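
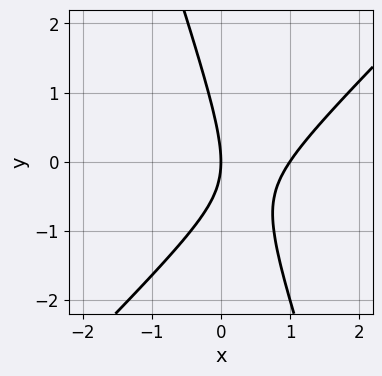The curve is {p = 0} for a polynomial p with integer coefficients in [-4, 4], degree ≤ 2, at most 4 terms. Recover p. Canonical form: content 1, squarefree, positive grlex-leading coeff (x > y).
1. The degree is 2 — the shape is more complex than any degree-1 curve.
2. From the visible intercepts: it meets the y-axis at y = 0 (among the integer gridlines); among the integer gridlines, it crosses the x-axis at x ∈ {0, 1}.
3. The integer polynomial consistent with all of this is the stated p.

3*x^2 - 2*x*y - y^2 - 3*x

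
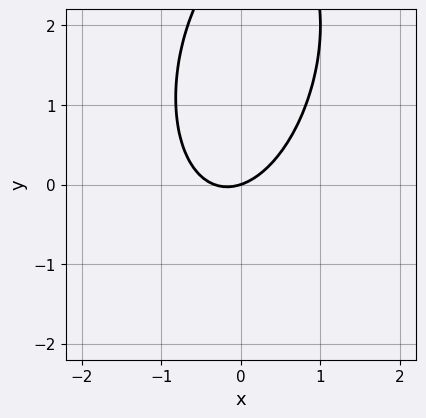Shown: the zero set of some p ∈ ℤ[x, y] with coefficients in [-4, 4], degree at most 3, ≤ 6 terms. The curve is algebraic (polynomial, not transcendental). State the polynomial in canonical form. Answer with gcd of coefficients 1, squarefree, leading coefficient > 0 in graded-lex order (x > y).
3*x^2 - x*y + y^2 + x - 3*y

(a) deg p = 2. No degree-1 curve has this shape.
(b) From the axis intercepts and sections: it meets the x-axis at x = 0 (among the integer gridlines); it meets the y-axis at y = 0 (among the integer gridlines).
(c) These observations pin down the coefficients.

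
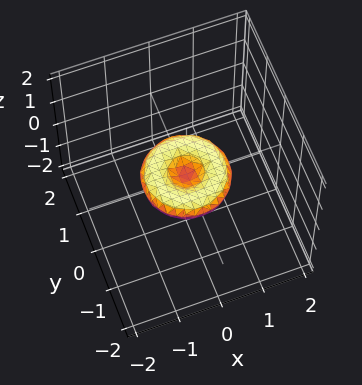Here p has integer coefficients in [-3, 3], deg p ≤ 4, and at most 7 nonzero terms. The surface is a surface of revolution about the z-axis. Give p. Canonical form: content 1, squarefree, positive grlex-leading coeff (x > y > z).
x^4 + 2*x^2*y^2 + y^4 - x^2 - y^2 + 3*z^2

1. deg p = 4. No degree-3 surface has this shape.
2. Symmetries: rotational symmetry about the z-axis ⇒ p depends on x, y only through x² + y².
3. From the visible intercepts: among the integer gridlines, it crosses the y-axis at y ∈ {-1, 0, 1}; it meets the z-axis at z = 0 (among the integer gridlines).
4. Fitting integer coefficients to these (and the overall shape) gives p. Check: (-1, 0, 0) on the x-axis lies on the surface, and p(-1, 0, 0) = 0. ✓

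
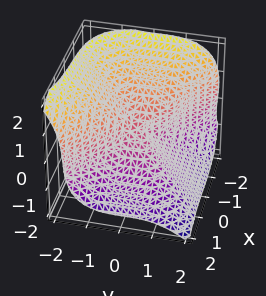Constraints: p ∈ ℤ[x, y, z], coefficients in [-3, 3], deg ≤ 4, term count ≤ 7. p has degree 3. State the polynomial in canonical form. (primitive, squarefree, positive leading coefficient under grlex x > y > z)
1. deg p = 3. A generic line meets the surface in up to 3 points.
2. Checking where it meets the axes: one x-axis crossing is at x = 0; it crosses the y-axis at the gridline y = 0; one z-axis crossing is at z = 0.
3. Together with the visible shape, these determine p as stated.

2*x^3 + 3*y^3 + 3*z^3 + x*z - y^2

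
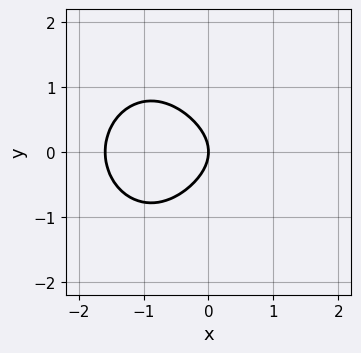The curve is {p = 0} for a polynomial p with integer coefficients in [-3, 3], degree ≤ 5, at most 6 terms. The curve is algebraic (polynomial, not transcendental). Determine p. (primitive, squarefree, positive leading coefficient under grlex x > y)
2*x^4 + 2*x^2*y^2 + 2*x^3 + 3*y^2 + 3*x

First, degree: a generic line meets the curve in up to 4 points, so deg p = 4.
Next, symmetries: the y ↦ −y reflection is a symmetry, so y appears only in even powers.
Next, observable constraints: one y-axis crossing is at y = 0; it meets the x-axis at x = 0 (among the integer gridlines).
Finally, the integer polynomial consistent with all of this is the stated p.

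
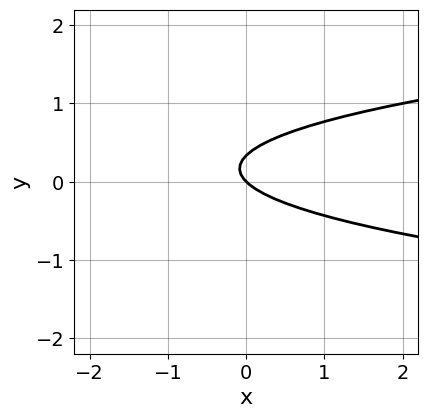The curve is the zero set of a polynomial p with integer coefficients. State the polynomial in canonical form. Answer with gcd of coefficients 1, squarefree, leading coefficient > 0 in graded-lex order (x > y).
1. Degree: a generic line meets the curve in up to 2 points, so deg p = 2.
2. Observable constraints: one y-axis crossing is at y = 0; it meets the x-axis at x = 0 (among the integer gridlines).
3. These observations pin down the coefficients.

3*y^2 - x - y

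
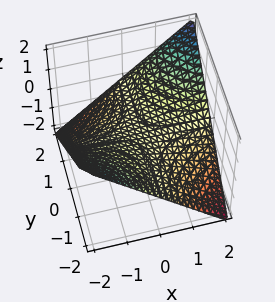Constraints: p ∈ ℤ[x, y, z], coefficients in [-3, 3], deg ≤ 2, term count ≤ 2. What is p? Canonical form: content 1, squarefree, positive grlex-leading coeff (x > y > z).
x*y - 2*z

(a) Degree: a saddle surface; a quadric, so deg p = 2.
(b) Against the integer gridlines: the visible x-axis segment lies entirely on the surface; the visible y-axis segment lies entirely on the surface.
(c) These observations pin down the coefficients.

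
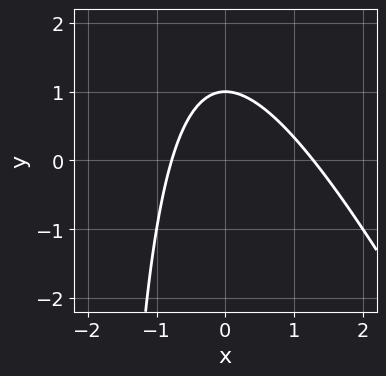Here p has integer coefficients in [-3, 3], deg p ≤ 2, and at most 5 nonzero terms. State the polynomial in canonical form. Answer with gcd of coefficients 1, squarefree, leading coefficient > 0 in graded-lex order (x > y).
(a) The degree is 2 — a generic line meets the curve in up to 2 points.
(b) Reading off the gridlines: it crosses the y-axis at the gridline y = 1.
(c) Putting this together gives p.

2*x^2 + x*y - x + 2*y - 2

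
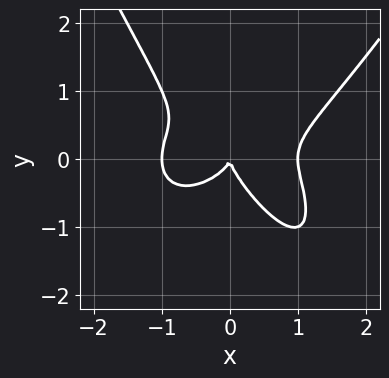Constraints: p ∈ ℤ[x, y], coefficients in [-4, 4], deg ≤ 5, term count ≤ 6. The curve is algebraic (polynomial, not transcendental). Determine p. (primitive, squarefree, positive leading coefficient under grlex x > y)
2*x^4 - 3*x*y^2 - 3*y^3 - 2*x^2

(a) Degree: no degree-3 curve has this shape, so deg p = 4.
(b) Checking where it meets the axes: the x-axis gridline crossings are at x ∈ {-1, 0, 1}; one y-axis crossing is at y = 0.
(c) The integer polynomial consistent with all of this is the stated p.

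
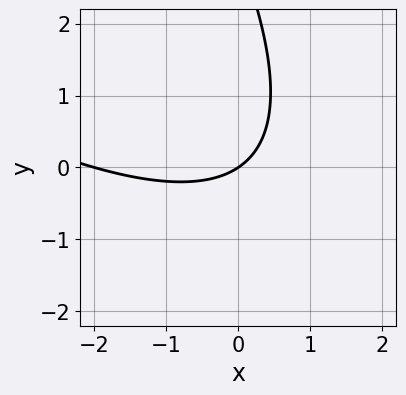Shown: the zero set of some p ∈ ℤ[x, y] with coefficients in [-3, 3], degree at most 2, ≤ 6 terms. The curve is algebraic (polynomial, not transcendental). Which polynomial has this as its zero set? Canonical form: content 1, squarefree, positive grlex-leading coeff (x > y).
(a) deg p = 2.
(b) Observable constraints: among the integer gridlines, it crosses the x-axis at x ∈ {-2, 0}; it crosses the y-axis at the gridline y = 0.
(c) Fitting integer coefficients to these (and the overall shape) gives p.

x^2 + 2*x*y + y^2 + 2*x - 3*y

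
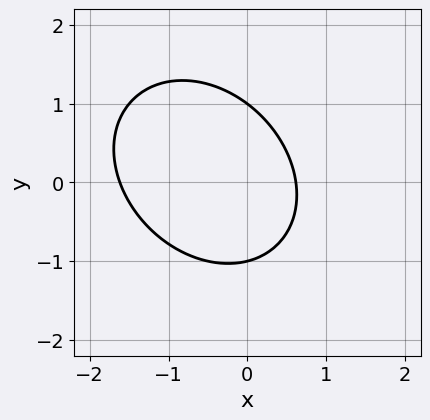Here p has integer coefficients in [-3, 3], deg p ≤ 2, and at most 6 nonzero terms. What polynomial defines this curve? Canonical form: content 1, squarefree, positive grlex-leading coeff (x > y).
(a) Degree: a generic line meets the curve in up to 2 points, so deg p = 2.
(b) Observable constraints: the y-axis gridline crossings are at y ∈ {-1, 1}.
(c) Assembling these constraints gives the stated polynomial.

2*x^2 + x*y + 2*y^2 + 2*x - 2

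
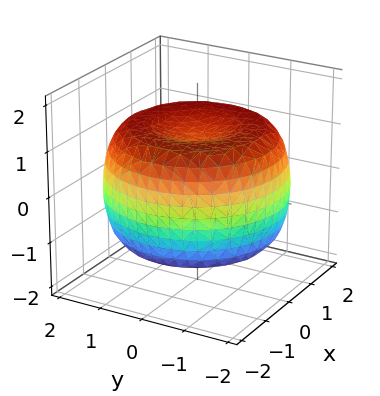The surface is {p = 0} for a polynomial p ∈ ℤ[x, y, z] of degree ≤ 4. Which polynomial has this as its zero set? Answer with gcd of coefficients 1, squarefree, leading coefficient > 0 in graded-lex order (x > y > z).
x^4 + 2*x^2*y^2 + y^4 - 3*x^2 - 3*y^2 + 3*z^2 - 3

First, the degree is 4 — a generic line meets the surface in up to 4 points.
Next, symmetry: the z-axis is an axis of rotation, so x and y enter only as x² + y².
Then, observable constraints: the z-axis gridline crossings are at z ∈ {-1, 1}; a circular section at z = -1 has radius between 1 and 2.
Finally, assembling these constraints gives the stated polynomial.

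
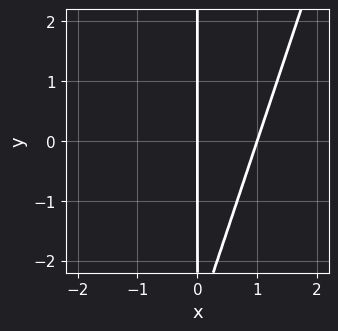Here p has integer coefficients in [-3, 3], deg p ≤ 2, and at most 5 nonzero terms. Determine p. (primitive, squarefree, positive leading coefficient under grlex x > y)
(a) Degree: a generic line meets the curve in up to 2 points, so deg p = 2.
(b) Checking where it meets the axes: among the integer gridlines, it crosses the x-axis at x ∈ {0, 1}; every point of the y-axis in the box is on the curve.
(c) Putting this together gives p.

3*x^2 - x*y - 3*x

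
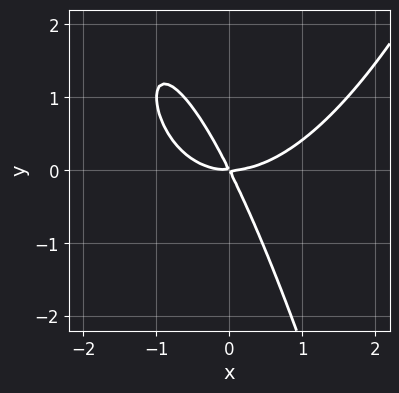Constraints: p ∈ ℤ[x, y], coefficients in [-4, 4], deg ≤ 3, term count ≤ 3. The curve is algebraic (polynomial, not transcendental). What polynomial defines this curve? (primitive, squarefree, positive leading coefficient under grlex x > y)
First, the degree is 3 — the shape is more complex than any degree-2 curve.
Then, reading off the gridlines: one y-axis crossing is at y = 0; one x-axis crossing is at x = 0.
Finally, matching integer coefficients to the picture gives p.

x^3 - 2*x*y - y^2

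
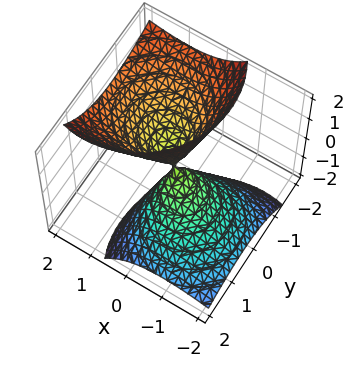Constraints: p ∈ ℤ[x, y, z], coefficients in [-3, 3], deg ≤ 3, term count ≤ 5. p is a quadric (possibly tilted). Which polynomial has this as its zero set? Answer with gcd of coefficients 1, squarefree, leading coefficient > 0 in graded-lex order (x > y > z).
First, the picture has 2 separate pieces. They look like related sheets of one shape, so recover p as a whole.
Next, the degree is 2 — a generic line meets the surface in up to 2 points.
Next, against the integer gridlines: it meets the x-axis at x = 0 (among the integer gridlines); it crosses the z-axis at the gridline z = 0; one y-axis crossing is at y = 0.
Finally, putting this together gives p.

2*x^2 - 3*x*z + 2*y^2 + 2*y*z - z^2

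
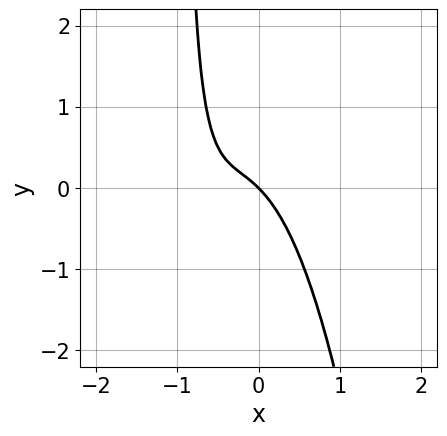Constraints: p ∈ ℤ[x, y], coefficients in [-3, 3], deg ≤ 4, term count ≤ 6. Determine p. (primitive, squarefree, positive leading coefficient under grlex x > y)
2*x^3 + 2*x^2 + x*y + x + y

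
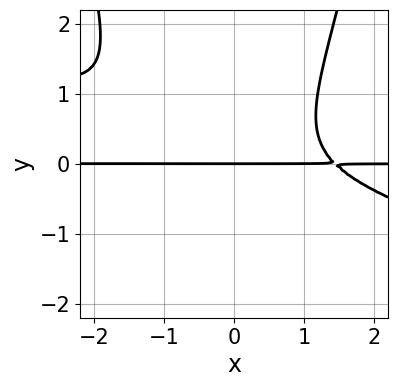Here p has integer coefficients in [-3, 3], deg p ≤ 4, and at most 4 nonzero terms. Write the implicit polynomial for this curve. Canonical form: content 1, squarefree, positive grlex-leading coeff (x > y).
(a) deg p = 4. No degree-3 curve has this shape.
(b) From the axis intercepts and sections: every point of the x-axis in the box is on the curve; it meets the y-axis at y = 0 (among the integer gridlines).
(c) Fitting integer coefficients to these (and the overall shape) gives p.

x^3*y + 3*x^2*y^2 - 3*y^3 - 3*y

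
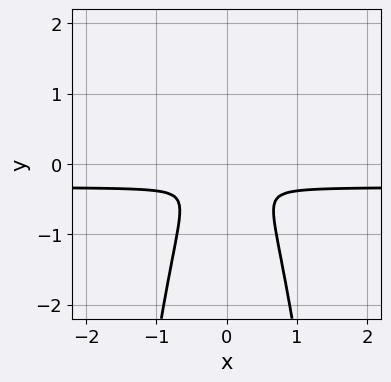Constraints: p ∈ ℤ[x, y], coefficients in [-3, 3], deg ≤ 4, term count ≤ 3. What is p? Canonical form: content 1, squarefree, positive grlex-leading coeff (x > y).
3*x^2*y + x^2 + y^2

(a) deg p = 3. The shape is more complex than any degree-2 curve.
(b) Symmetries: the x ↦ −x reflection is a symmetry, so x appears only in even powers.
(c) Putting this together gives p.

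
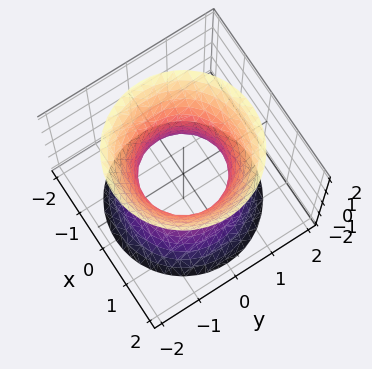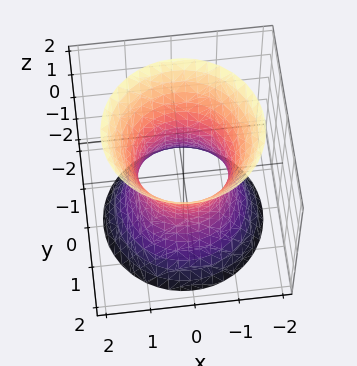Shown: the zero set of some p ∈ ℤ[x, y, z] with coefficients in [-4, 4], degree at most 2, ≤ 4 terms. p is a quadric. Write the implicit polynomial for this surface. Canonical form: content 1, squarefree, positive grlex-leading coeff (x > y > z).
2*x^2 + 2*y^2 - z^2 - 2

deg p = 2.
Symmetries: mirror symmetry z ↦ −z ⇒ only even powers of z; every cross-section ⟂ z is a circle, so x, y appear only via x² + y².
From the axis intercepts and sections: a circular section at z = 1 has radius between 1 and 2; the x-axis gridline crossings are at x ∈ {-1, 1}; the surface avoids every integer z-axis point in the box.
Together with the visible shape, these determine p as stated.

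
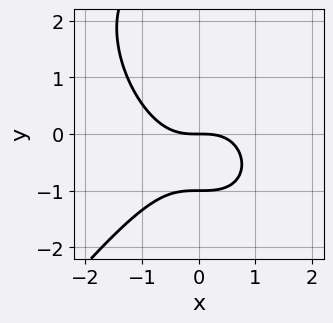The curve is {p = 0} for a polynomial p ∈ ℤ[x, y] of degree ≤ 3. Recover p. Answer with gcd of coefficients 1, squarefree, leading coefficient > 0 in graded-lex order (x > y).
2*x^3 - y^3 + 2*y^2 + 3*y

Degree: no degree-2 curve has this shape, so deg p = 3.
From the axis intercepts and sections: among the integer gridlines, it crosses the y-axis at y ∈ {-1, 0}; one x-axis crossing is at x = 0.
Putting this together gives p.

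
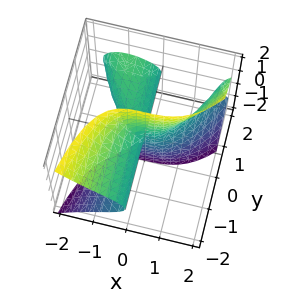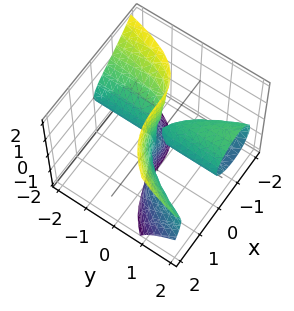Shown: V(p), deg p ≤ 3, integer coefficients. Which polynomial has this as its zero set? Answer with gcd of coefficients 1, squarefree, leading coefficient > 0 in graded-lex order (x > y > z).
2*x^3 - 3*y*z^2 - 3*x*y

I count 2 distinct pieces. They look like related sheets of one shape, so recover p as a whole.
The degree is 3 — the shape is more complex than any degree-2 surface.
Observable constraints: it crosses the x-axis at the gridline x = 0; every point of the z-axis in the box is on the surface.
Fitting integer coefficients to these (and the overall shape) gives p. Check: (0, 2, 0) on the y-axis lies on the surface, and p(0, 2, 0) = 0. ✓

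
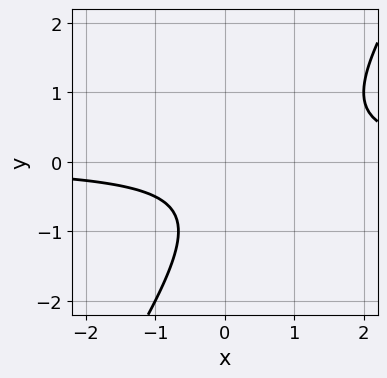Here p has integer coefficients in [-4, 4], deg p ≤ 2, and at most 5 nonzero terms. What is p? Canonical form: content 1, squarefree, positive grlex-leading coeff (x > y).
3*x*y - 2*y^2 - 2*y - 2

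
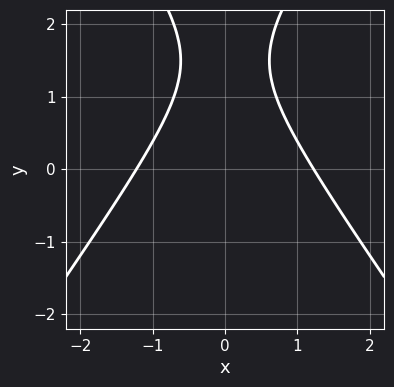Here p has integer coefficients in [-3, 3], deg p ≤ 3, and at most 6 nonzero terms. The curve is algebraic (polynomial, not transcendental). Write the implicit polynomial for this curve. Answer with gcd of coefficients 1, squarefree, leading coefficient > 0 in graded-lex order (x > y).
Degree: a generic line meets the curve in up to 2 points, so deg p = 2.
Symmetries: it's symmetric under x → −x, forcing even powers of x.
From the axis intercepts and sections: no y-intercept at any integer in the box.
Assembling these constraints gives the stated polynomial.

2*x^2 - y^2 + 3*y - 3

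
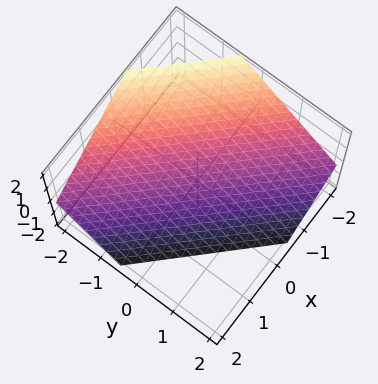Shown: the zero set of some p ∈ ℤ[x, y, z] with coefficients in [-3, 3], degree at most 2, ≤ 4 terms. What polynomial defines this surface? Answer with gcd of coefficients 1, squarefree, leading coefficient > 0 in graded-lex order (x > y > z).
3*x + 3*y + 3*z + 2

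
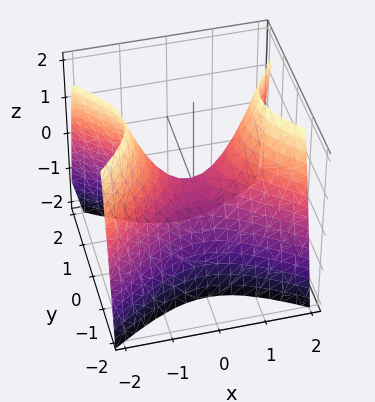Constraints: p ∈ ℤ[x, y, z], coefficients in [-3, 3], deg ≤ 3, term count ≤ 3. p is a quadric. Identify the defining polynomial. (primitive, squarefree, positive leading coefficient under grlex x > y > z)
2*x^2 - 3*y^2 - 2*z

(a) The degree is 2 — a saddle surface; a quadric.
(b) Symmetries: it's symmetric under y → −y, forcing even powers of y; the x ↦ −x reflection is a symmetry, so x appears only in even powers.
(c) From the axis intercepts and sections: one y-axis crossing is at y = 0; it crosses the z-axis at the gridline z = 0; it meets the x-axis at x = 0 (among the integer gridlines).
(d) Solving for integer coefficients yields p as stated.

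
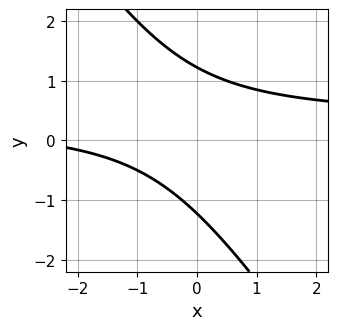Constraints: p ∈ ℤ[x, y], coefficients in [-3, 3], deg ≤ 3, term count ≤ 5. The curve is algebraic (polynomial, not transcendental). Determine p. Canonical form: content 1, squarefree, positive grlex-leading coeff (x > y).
3*x*y + 2*y^2 - x - 3

(a) Degree: a generic line meets the curve in up to 2 points, so deg p = 2.
(b) Observable constraints: it misses every integer gridline on the x-axis.
(c) Matching integer coefficients to the picture gives p.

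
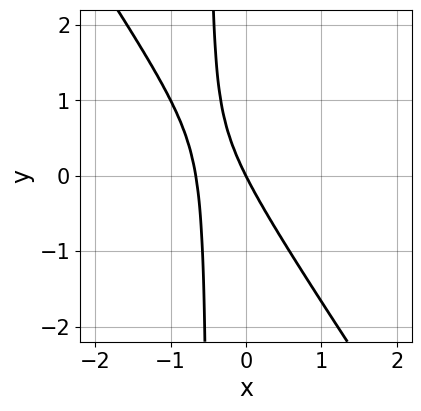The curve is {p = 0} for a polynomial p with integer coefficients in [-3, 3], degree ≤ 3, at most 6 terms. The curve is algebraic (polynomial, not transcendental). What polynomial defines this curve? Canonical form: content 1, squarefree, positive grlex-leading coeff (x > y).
(a) Degree: the shape is more complex than any degree-1 curve, so deg p = 2.
(b) Against the integer gridlines: it crosses the y-axis at the gridline y = 0; it meets the x-axis at x = 0 (among the integer gridlines).
(c) Putting this together gives p.

3*x^2 + 2*x*y + 2*x + y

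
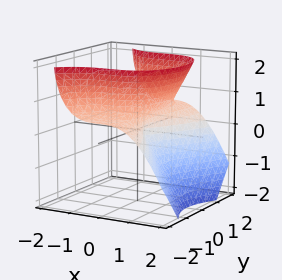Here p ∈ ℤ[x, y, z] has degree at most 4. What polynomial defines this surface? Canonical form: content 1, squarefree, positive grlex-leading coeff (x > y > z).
2*x^3 + 2*y^2*z - y^2 - 2*z^2

First, the degree is 3 — no degree-2 surface has this shape.
Then, reading off the gridlines: one z-axis crossing is at z = 0; it crosses the x-axis at the gridline x = 0.
Finally, these observations pin down the coefficients.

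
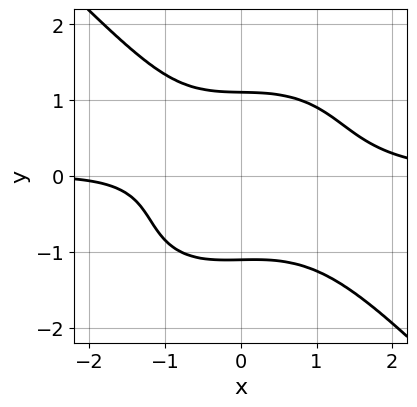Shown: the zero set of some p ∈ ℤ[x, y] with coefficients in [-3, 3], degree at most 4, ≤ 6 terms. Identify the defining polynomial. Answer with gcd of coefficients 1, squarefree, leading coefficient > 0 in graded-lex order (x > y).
1. deg p = 4. The shape is more complex than any degree-3 curve.
2. Reading off the gridlines: the curve avoids every integer x-axis point in the box.
3. Together with the visible shape, these determine p as stated.

2*x^3*y + 2*y^4 + x*y^2 - x - 3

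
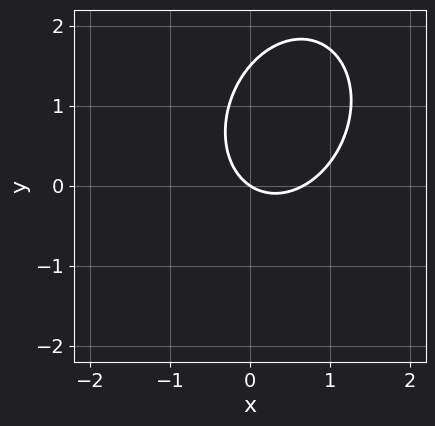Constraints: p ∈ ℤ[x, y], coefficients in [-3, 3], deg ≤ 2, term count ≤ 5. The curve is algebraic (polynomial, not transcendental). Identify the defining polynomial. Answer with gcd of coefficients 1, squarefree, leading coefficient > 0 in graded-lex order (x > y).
3*x^2 - x*y + 2*y^2 - 2*x - 3*y

The degree is 2 — the shape is more complex than any degree-1 curve.
From the axis intercepts and sections: it crosses the y-axis at the gridline y = 0; it meets the x-axis at x = 0 (among the integer gridlines).
These observations pin down the coefficients.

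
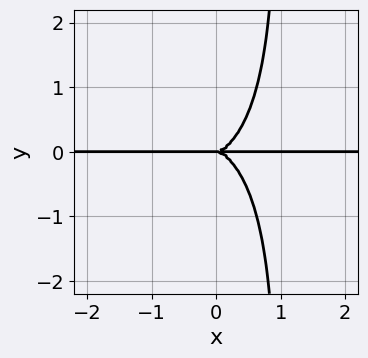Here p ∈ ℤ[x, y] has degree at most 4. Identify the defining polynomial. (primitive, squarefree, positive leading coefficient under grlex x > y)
3*x^3*y + 2*x*y^3 - 2*y^3

The degree is 4 — the shape is more complex than any degree-3 curve.
Observable constraints: the visible x-axis segment lies entirely on the curve; it crosses the y-axis at the gridline y = 0.
Putting this together gives p.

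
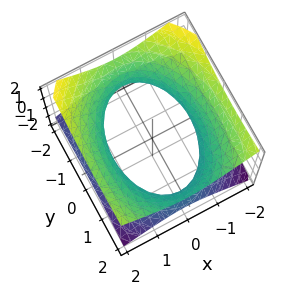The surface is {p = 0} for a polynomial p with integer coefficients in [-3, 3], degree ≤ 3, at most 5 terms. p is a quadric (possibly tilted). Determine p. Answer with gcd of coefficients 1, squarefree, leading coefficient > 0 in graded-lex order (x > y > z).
(a) deg p = 2. No degree-1 surface has this shape.
(b) Against the integer gridlines: no z-intercept at any integer in the box.
(c) The integer polynomial consistent with all of this is the stated p.

2*x^2 + y^2 - y*z - 3*z^2 - 3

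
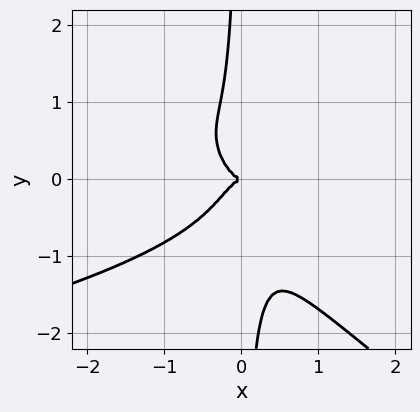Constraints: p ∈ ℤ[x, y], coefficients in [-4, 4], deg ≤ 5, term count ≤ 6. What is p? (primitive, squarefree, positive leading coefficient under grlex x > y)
2*x^2*y^2 + 3*x*y^3 + 3*x^3 + x*y^2 + y^2

(a) Degree: the shape is more complex than any degree-3 curve, so deg p = 4.
(b) From the axis intercepts and sections: it crosses the x-axis at the gridline x = 0; it crosses the y-axis at the gridline y = 0.
(c) Together with the visible shape, these determine p as stated.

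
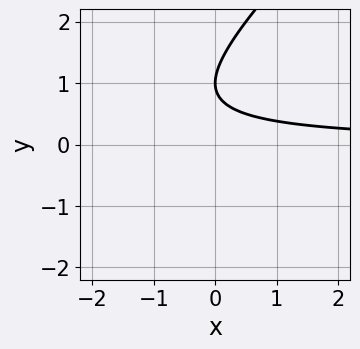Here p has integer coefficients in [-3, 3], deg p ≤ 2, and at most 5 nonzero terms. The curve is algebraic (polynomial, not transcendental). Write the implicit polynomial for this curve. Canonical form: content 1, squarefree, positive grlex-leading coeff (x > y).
x*y - y^2 + 2*y - 1

deg p = 2. The shape is more complex than any degree-1 curve.
Observable constraints: one y-axis crossing is at y = 1; the curve avoids every integer x-axis point in the box.
Fitting integer coefficients to these (and the overall shape) gives p.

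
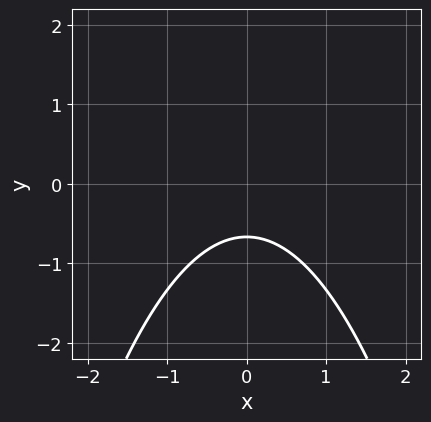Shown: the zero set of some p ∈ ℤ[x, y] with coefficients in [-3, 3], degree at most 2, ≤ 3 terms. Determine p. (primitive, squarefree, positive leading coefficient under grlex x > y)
2*x^2 + 3*y + 2

1. deg p = 2. The shape is more complex than any degree-1 curve.
2. Symmetries: mirror symmetry x ↦ −x ⇒ only even powers of x.
3. From the visible intercepts: it misses every integer gridline on the x-axis.
4. Together with the visible shape, these determine p as stated.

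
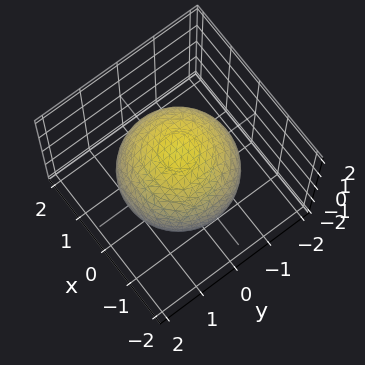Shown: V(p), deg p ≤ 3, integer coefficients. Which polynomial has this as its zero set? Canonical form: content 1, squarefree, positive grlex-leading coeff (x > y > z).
x^2 + y^2 + z^2 - 2

(a) Degree: a closed, bounded, convex surface; a quadric, so deg p = 2.
(b) Symmetries: the z ↦ −z reflection is a symmetry, so z appears only in even powers; the z-axis is an axis of rotation, so x and y enter only as x² + y².
(c) Observable constraints: a circular section at z = 0 has radius between 1 and 2.
(d) Together with the visible shape, these determine p as stated.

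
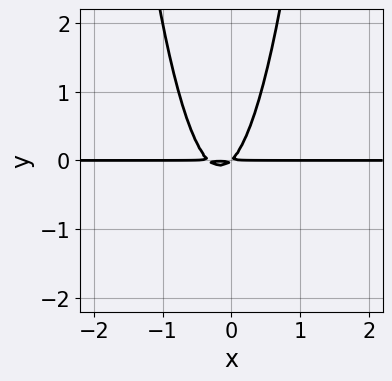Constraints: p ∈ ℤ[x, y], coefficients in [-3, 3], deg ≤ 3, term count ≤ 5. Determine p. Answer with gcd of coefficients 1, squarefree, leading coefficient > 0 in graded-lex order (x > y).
deg p = 3.
Reading off the gridlines: every point of the x-axis in the box is on the curve.
Together with the visible shape, these determine p as stated.

3*x^2*y + x*y - y^2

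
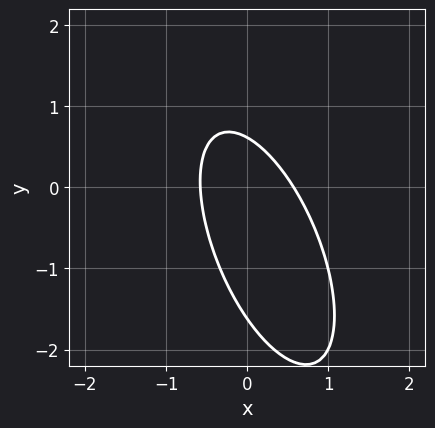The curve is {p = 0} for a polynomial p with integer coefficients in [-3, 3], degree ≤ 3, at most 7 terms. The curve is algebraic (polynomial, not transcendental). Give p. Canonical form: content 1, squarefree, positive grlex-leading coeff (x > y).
(a) deg p = 2. A generic line meets the curve in up to 2 points.
(b) Putting this together gives p.

3*x^2 + 2*x*y + y^2 + y - 1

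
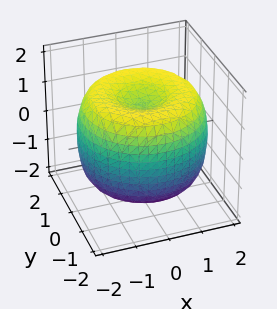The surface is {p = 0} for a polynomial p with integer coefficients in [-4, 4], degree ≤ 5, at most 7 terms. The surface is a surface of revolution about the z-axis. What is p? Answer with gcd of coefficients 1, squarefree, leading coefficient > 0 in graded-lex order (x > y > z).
x^4 + 2*x^2*y^2 + y^4 - 3*x^2 - 3*y^2 + 2*z^2 - 2

Degree: the shape is more complex than any degree-3 surface, so deg p = 4.
Symmetries: rotational symmetry about the z-axis ⇒ p depends on x, y only through x² + y².
Checking where it meets the axes: among the integer gridlines, it crosses the z-axis at z ∈ {-1, 1}; a circular section at z = -1 has radius between 1 and 2.
These observations pin down the coefficients.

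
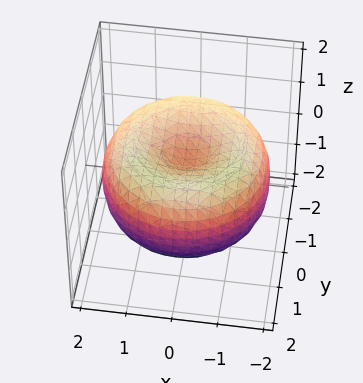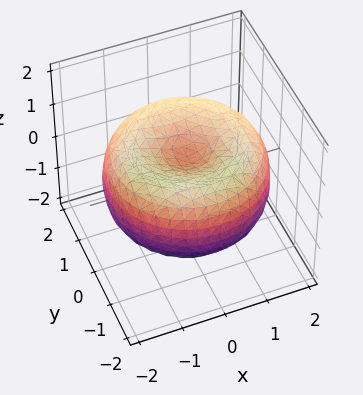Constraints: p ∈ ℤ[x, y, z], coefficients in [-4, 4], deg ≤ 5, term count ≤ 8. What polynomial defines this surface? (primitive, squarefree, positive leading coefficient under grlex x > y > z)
(a) Degree: the shape is more complex than any degree-3 surface, so deg p = 4.
(b) Symmetry: every cross-section ⟂ z is a circle, so x, y appear only via x² + y².
(c) Observable constraints: a circular section at z = 1 has radius exactly 1.
(d) Putting this together gives p.

x^4 + 2*x^2*y^2 + y^4 - 3*x^2 - 3*y^2 + 3*z^2 - 1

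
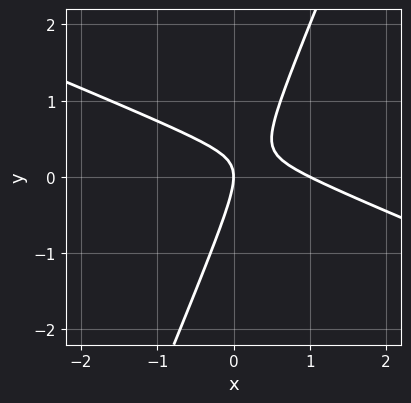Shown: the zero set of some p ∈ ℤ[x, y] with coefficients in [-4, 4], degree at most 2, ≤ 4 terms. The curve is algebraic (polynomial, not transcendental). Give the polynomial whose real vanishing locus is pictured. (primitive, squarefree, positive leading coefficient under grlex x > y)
x^2 + 2*x*y - y^2 - x

1. Degree: no degree-1 curve has this shape, so deg p = 2.
2. Reading off the gridlines: among the integer gridlines, it crosses the x-axis at x ∈ {0, 1}; it meets the y-axis at y = 0 (among the integer gridlines).
3. Fitting integer coefficients to these (and the overall shape) gives p.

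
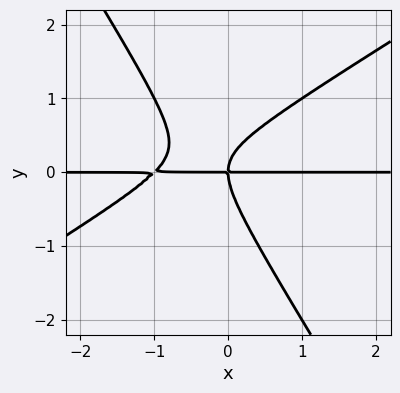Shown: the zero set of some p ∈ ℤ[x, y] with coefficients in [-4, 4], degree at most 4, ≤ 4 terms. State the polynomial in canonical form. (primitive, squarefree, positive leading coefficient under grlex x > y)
x^2*y - x*y^2 - y^3 + x*y

deg p = 3. A generic line meets the curve in up to 3 points.
From the visible intercepts: it crosses the y-axis at the gridline y = 0; every point of the x-axis in the box is on the curve.
Fitting integer coefficients to these (and the overall shape) gives p.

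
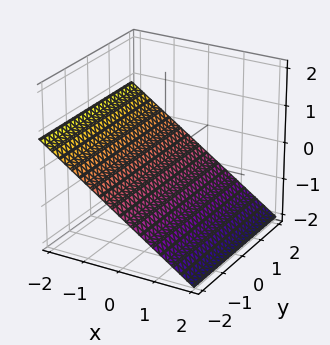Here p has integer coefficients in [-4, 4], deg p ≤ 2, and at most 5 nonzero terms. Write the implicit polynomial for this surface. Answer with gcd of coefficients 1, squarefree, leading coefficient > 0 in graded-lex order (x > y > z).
The degree is 1 — the surface is flat (a plane).
Reading off the gridlines: it crosses the x-axis at the gridline x = -1; no y-intercept at any integer in the box.
Assembling these constraints gives the stated polynomial.

2*x + 3*z + 2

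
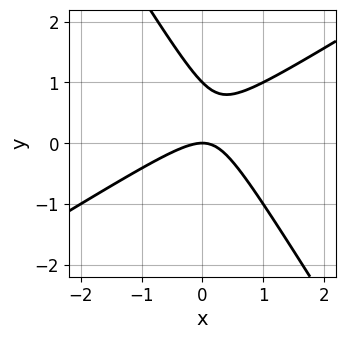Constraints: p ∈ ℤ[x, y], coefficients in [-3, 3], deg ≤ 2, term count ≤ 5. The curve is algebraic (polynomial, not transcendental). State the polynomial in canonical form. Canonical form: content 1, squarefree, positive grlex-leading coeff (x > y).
x^2 - x*y - y^2 + y

(a) The degree is 2 — a generic line meets the curve in up to 2 points.
(b) Against the integer gridlines: it crosses the x-axis at the gridline x = 0; among the integer gridlines, it crosses the y-axis at y ∈ {0, 1}.
(c) Together with the visible shape, these determine p as stated.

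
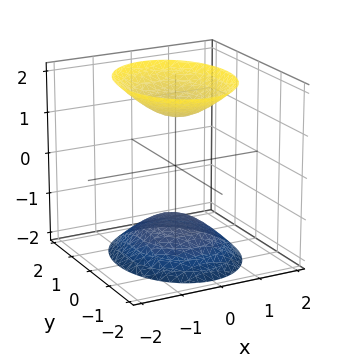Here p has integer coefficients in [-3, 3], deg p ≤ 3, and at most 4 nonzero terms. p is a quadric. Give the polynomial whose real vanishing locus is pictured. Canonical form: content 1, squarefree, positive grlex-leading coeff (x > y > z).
3*x^2 + 2*y^2 - 2*z^2 + 3

1. The picture has 2 separate pieces. They look like related sheets of one shape, so recover p as a whole.
2. Degree: two separate bowl-shaped sheets opening away from each other; a quadric, so deg p = 2.
3. Symmetries: the y ↦ −y reflection is a symmetry, so y appears only in even powers; it's symmetric under z → −z, forcing even powers of z; the x ↦ −x reflection is a symmetry, so x appears only in even powers.
4. Observable constraints: it misses every integer gridline on the y-axis; it misses every integer gridline on the x-axis.
5. Putting this together gives p.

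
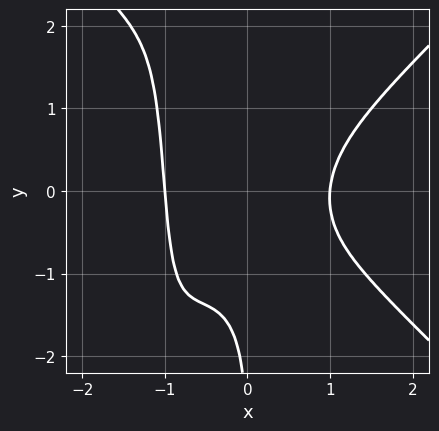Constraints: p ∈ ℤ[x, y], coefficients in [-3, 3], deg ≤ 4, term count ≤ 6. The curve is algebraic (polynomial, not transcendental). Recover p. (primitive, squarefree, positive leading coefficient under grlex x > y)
3*x^4 - 3*x^2*y^2 - 3*x*y^2 - y - 3

(a) Degree: no degree-3 curve has this shape, so deg p = 4.
(b) Observable constraints: the curve avoids every integer y-axis point in the box; among the integer gridlines, it crosses the x-axis at x ∈ {-1, 1}.
(c) The integer polynomial consistent with all of this is the stated p.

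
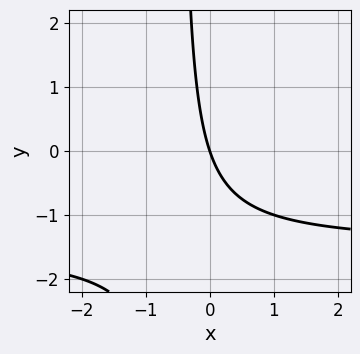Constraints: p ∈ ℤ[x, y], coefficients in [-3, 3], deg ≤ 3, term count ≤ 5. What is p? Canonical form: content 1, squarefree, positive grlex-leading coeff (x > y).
(a) deg p = 2.
(b) From the visible intercepts: it meets the y-axis at y = 0 (among the integer gridlines); one x-axis crossing is at x = 0.
(c) These observations pin down the coefficients.

2*x*y + 3*x + y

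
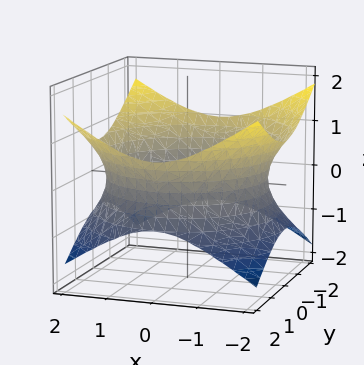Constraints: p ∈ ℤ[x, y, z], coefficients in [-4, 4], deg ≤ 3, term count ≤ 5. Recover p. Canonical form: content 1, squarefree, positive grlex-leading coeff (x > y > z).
1. Degree: one connected sheet with a waist; a quadric, so deg p = 2.
2. By symmetry, every cross-section ⟂ z is a circle, so x, y appear only via x² + y²; mirror symmetry z ↦ −z ⇒ only even powers of z.
3. From the axis intercepts and sections: it misses every integer gridline on the z-axis; a circular section at z = 0 has radius between 1 and 2.
4. Solving for integer coefficients yields p as stated.

x^2 + y^2 - 2*z^2 - 3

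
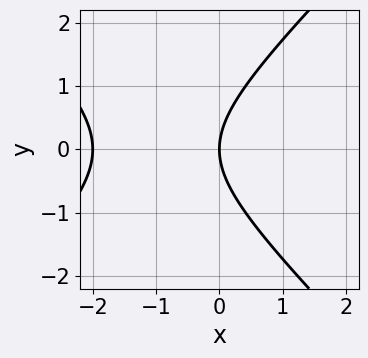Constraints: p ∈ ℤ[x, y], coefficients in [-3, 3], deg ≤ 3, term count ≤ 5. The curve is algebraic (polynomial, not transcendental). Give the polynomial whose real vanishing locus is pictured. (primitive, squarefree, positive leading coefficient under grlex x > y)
x^2 - y^2 + 2*x

deg p = 2.
Symmetries: the y ↦ −y reflection is a symmetry, so y appears only in even powers.
From the visible intercepts: it meets the y-axis at y = 0 (among the integer gridlines); the x-axis gridline crossings are at x ∈ {-2, 0}.
Solving for integer coefficients yields p as stated.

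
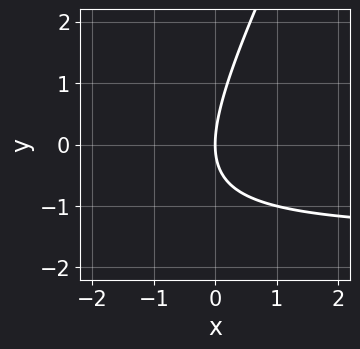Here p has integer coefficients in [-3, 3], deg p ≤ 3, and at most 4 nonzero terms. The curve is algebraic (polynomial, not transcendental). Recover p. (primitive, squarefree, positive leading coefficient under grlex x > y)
2*x*y - y^2 + 3*x

(a) deg p = 2.
(b) From the visible intercepts: it meets the x-axis at x = 0 (among the integer gridlines); it meets the y-axis at y = 0 (among the integer gridlines).
(c) The integer polynomial consistent with all of this is the stated p.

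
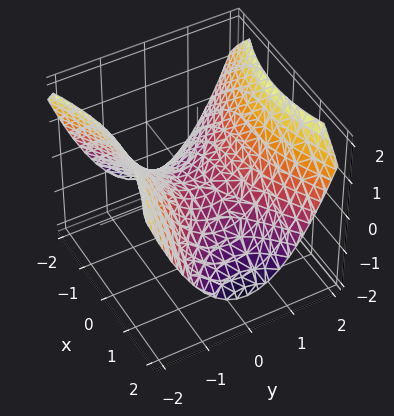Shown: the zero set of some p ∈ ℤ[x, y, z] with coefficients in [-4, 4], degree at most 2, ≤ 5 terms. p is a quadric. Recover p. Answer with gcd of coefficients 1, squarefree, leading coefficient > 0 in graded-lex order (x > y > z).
The degree is 2 — a hyperbolic paraboloid; a quadric.
Symmetries: the x ↦ −x reflection is a symmetry, so x appears only in even powers; mirror symmetry y ↦ −y ⇒ only even powers of y.
Checking where it meets the axes: one x-axis crossing is at x = 0; it crosses the y-axis at the gridline y = 0; it meets the z-axis at z = 0 (among the integer gridlines).
Solving for integer coefficients yields p as stated.

x^2 - 2*y^2 + 3*z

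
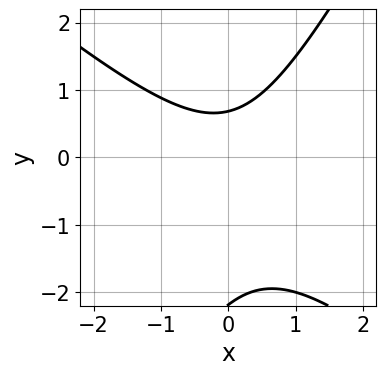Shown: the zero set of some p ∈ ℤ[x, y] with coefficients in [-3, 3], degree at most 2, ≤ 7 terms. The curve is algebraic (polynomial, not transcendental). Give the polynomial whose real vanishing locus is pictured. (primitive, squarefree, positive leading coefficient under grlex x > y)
First, deg p = 2. The shape is more complex than any degree-1 curve.
Then, against the integer gridlines: it misses every integer gridline on the x-axis.
Finally, the integer polynomial consistent with all of this is the stated p.

3*x^2 + 2*x*y - 2*y^2 - 3*y + 3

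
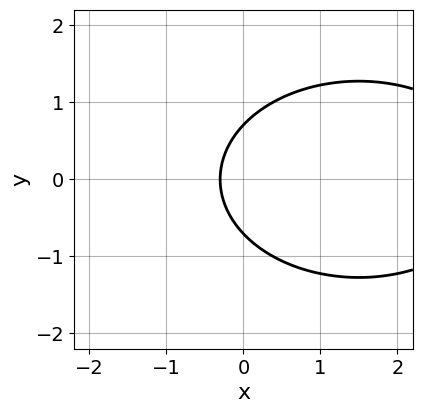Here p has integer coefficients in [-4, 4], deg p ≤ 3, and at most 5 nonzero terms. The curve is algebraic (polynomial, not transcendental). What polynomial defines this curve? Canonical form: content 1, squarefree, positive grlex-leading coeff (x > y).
x^2 + 2*y^2 - 3*x - 1

1. The degree is 2 — no degree-1 curve has this shape.
2. Symmetries: the y ↦ −y reflection is a symmetry, so y appears only in even powers.
3. Together with the visible shape, these determine p as stated.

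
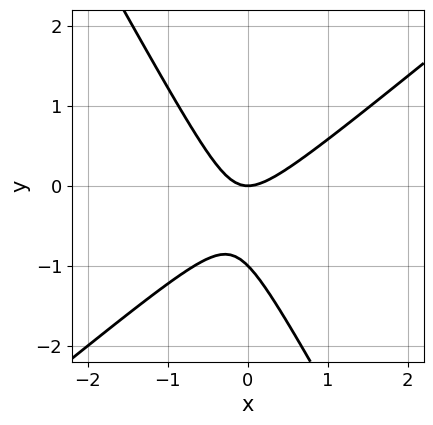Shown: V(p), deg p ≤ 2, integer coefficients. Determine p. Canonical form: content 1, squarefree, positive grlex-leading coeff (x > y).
(a) The degree is 2 — no degree-1 curve has this shape.
(b) From the axis intercepts and sections: it meets the x-axis at x = 0 (among the integer gridlines); the y-axis gridline crossings are at y ∈ {-1, 0}.
(c) Solving for integer coefficients yields p as stated.

3*x^2 - 2*x*y - 2*y^2 - 2*y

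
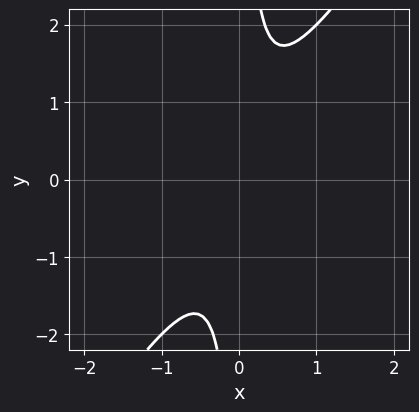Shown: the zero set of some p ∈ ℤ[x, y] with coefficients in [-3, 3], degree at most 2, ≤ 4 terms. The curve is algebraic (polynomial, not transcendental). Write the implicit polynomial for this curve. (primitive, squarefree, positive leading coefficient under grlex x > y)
3*x^2 - 2*x*y + 1

deg p = 2.
Against the integer gridlines: the curve avoids every integer x-axis point in the box; the curve avoids every integer y-axis point in the box.
Assembling these constraints gives the stated polynomial.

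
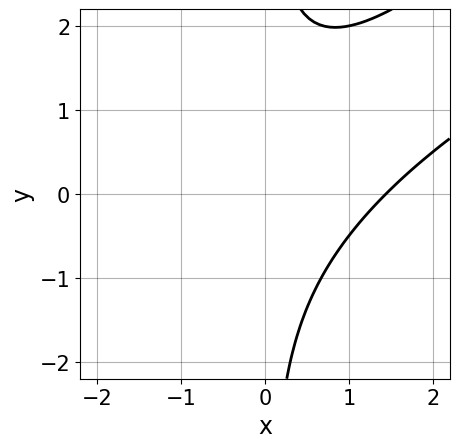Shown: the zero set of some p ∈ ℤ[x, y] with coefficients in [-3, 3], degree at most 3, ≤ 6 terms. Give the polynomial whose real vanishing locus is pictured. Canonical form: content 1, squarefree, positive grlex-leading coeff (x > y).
x^3 - 3*x^2*y + 2*x*y^2 - 3

First, deg p = 3. The shape is more complex than any degree-2 curve.
Then, from the visible intercepts: the curve avoids every integer y-axis point in the box.
Finally, together with the visible shape, these determine p as stated.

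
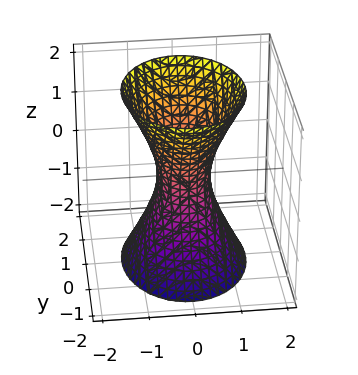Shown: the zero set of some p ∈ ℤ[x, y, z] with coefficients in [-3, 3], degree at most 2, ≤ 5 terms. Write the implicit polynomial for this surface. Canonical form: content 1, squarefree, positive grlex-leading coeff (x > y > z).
1. The degree is 2 — an hourglass — one-sheet hyperboloid; a quadric.
2. Symmetries: it's symmetric under y → −y, forcing even powers of y; the x ↦ −x reflection is a symmetry, so x appears only in even powers; the z ↦ −z reflection is a symmetry, so z appears only in even powers.
3. Reading off the gridlines: it misses every integer gridline on the z-axis.
4. Together with the visible shape, these determine p as stated.

3*x^2 + 2*y^2 - z^2 - 1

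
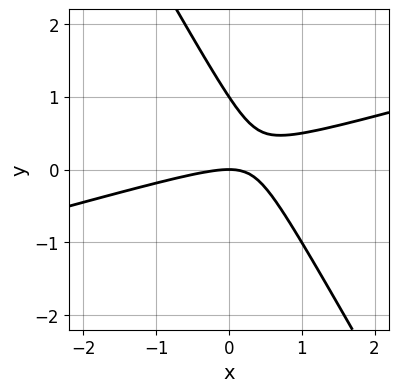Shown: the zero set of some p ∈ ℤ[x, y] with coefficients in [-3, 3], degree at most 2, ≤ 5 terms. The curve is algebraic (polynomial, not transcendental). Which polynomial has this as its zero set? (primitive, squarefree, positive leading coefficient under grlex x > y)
x^2 - 3*x*y - 2*y^2 + 2*y

1. The degree is 2 — a generic line meets the curve in up to 2 points.
2. Observable constraints: it crosses the x-axis at the gridline x = 0; the y-axis gridline crossings are at y ∈ {0, 1}.
3. Putting this together gives p.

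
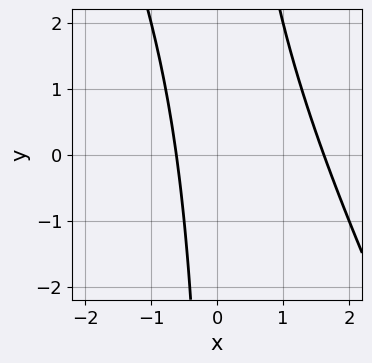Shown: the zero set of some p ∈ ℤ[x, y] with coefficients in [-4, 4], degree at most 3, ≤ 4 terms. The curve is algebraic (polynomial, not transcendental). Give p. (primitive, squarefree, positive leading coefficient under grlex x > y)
2*x^2 + x*y - 2*x - 2

(a) deg p = 2.
(b) From the axis intercepts and sections: no y-intercept at any integer in the box.
(c) Together with the visible shape, these determine p as stated.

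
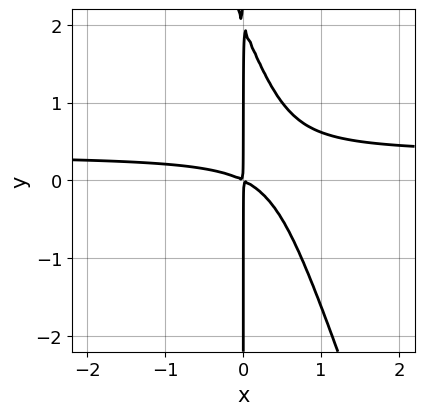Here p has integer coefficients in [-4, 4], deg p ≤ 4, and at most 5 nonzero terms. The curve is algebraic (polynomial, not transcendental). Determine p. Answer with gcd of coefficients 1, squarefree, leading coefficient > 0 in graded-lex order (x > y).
3*x^2*y + x*y^2 - x^2 - 2*x*y

First, the degree is 3 — a generic line meets the curve in up to 3 points.
Next, observable constraints: every point of the y-axis in the box is on the curve.
Finally, matching integer coefficients to the picture gives p.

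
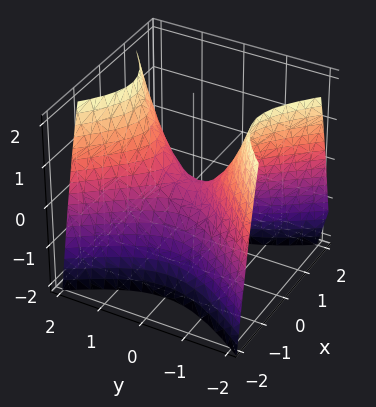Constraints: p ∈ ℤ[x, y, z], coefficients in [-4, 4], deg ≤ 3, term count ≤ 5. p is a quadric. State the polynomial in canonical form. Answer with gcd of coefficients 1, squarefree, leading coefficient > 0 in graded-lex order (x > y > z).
3*x^2 - 2*y^2 + 2*z

deg p = 2. A hyperbolic paraboloid; a quadric.
Symmetries: it's symmetric under x → −x, forcing even powers of x; the y ↦ −y reflection is a symmetry, so y appears only in even powers.
Reading off the gridlines: it crosses the x-axis at the gridline x = 0; one y-axis crossing is at y = 0.
Together with the visible shape, these determine p as stated.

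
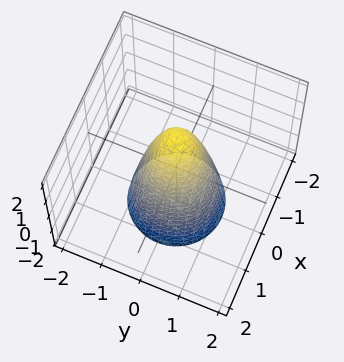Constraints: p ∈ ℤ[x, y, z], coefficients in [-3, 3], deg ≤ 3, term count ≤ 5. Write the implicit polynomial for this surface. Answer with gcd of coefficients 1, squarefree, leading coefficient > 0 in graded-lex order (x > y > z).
3*x^2 + 3*y^2 + z - 2

(a) The degree is 2 — a generic line meets the surface in up to 2 points.
(b) By symmetry, the surface is invariant under rotation about z: p = q(x² + y², z).
(c) From the visible intercepts: a circular section at z = -2 has radius between 1 and 2; one z-axis crossing is at z = 2.
(d) These observations pin down the coefficients.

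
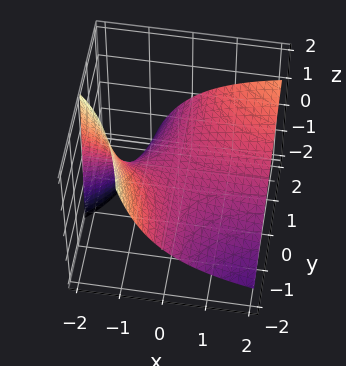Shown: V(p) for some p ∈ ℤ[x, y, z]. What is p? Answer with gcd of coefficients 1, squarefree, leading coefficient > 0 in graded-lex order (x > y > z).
(a) The degree is 2 — no degree-1 surface has this shape.
(b) From the visible intercepts: the visible y-axis segment lies entirely on the surface; one z-axis crossing is at z = 0; every point of the x-axis in the box is on the surface.
(c) These observations pin down the coefficients.

x*y - x*z - 2*z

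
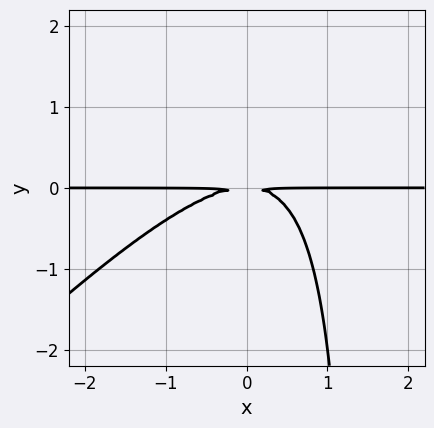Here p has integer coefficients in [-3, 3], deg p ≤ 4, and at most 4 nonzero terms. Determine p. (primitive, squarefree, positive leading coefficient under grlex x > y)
First, degree: no degree-2 curve has this shape, so deg p = 3.
Next, observable constraints: the visible x-axis segment lies entirely on the curve.
Finally, these observations pin down the coefficients.

2*x^2*y - 2*x*y^2 + 3*y^2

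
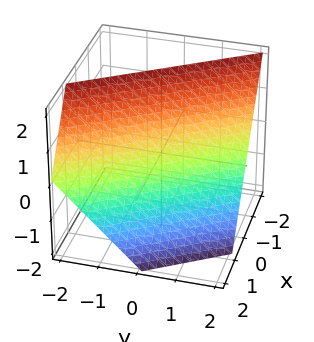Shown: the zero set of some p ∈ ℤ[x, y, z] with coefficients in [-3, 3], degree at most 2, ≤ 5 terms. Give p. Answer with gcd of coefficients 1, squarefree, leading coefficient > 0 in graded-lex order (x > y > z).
3*x + 2*y + 2*z - 2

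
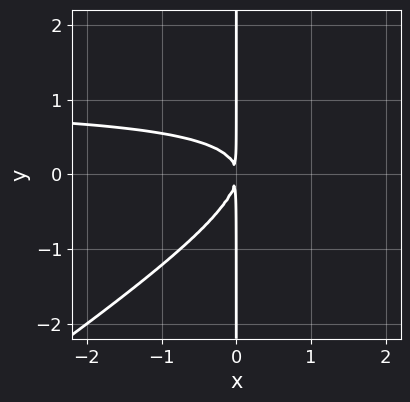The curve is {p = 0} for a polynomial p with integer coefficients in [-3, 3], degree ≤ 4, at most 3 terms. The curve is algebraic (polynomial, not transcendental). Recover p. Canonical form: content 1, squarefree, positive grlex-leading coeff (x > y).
2*x^2*y - 3*x*y^2 - 2*x^2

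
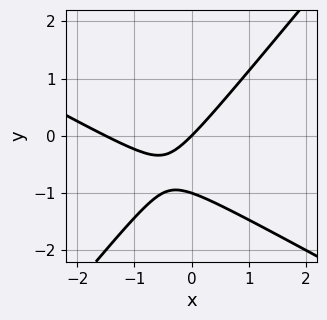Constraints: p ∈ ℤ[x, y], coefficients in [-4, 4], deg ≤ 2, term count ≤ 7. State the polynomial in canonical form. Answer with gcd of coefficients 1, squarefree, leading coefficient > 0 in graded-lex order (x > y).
2*x^2 + 2*x*y - 3*y^2 + 3*x - 3*y

(a) The degree is 2 — no degree-1 curve has this shape.
(b) From the axis intercepts and sections: among the integer gridlines, it crosses the y-axis at y ∈ {-1, 0}; it meets the x-axis at x = 0 (among the integer gridlines).
(c) Putting this together gives p.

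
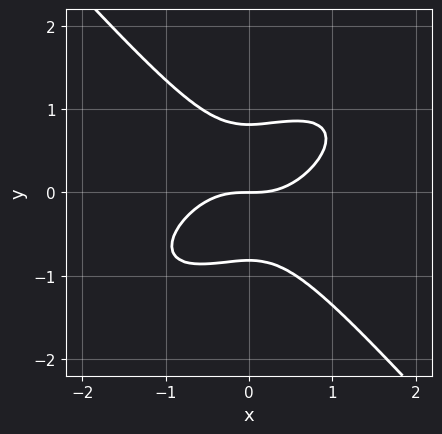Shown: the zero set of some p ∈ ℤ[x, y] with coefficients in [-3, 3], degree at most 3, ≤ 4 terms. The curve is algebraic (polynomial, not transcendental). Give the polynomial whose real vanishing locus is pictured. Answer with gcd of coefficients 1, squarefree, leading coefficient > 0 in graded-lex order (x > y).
2*x^3 - 2*x^2*y + 3*y^3 - 2*y

1. The degree is 3 — no degree-2 curve has this shape.
2. Reading off the gridlines: it crosses the y-axis at the gridline y = 0; one x-axis crossing is at x = 0.
3. Solving for integer coefficients yields p as stated.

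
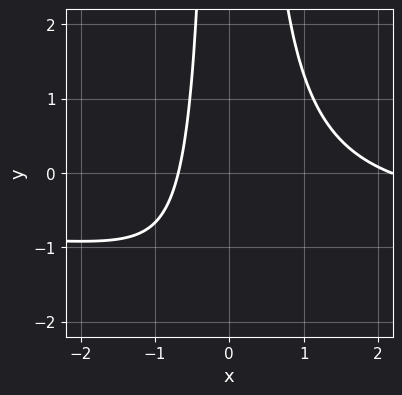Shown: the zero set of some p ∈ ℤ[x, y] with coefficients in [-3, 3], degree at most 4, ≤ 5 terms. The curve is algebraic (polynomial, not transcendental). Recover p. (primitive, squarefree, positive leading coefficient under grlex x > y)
(a) Degree: no degree-2 curve has this shape, so deg p = 3.
(b) Reading off the gridlines: it misses every integer gridline on the y-axis.
(c) Putting this together gives p.

3*x^2*y + 2*x^2 - 3*x - 3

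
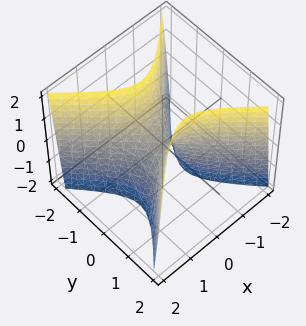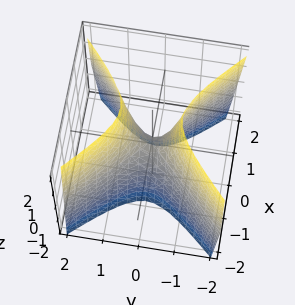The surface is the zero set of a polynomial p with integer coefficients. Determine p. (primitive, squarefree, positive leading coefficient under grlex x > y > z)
3*x^2 - 3*y^2 + z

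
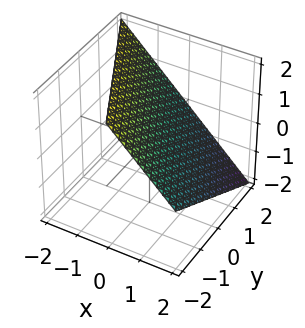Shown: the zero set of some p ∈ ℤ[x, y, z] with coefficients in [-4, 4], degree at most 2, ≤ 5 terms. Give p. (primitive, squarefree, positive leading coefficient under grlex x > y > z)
2*x + y + 2*z - 2

(a) Degree: the surface is flat (a plane), so deg p = 1.
(b) Reading off the gridlines: it meets the x-axis at x = 1 (among the integer gridlines); one y-axis crossing is at y = 2.
(c) Solving for integer coefficients yields p as stated. Check: (0, 0, 1) on the z-axis lies on the surface, and p(0, 0, 1) = 0. ✓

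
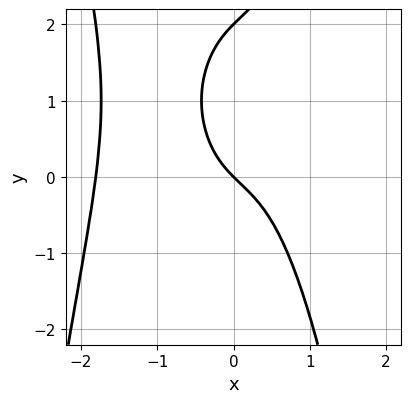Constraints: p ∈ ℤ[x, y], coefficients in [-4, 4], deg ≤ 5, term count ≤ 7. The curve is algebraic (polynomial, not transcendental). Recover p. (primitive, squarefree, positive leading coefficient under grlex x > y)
2*x^4 + 3*x^3 - y^2 + 2*x + 2*y

(a) Degree: the shape is more complex than any degree-3 curve, so deg p = 4.
(b) Observable constraints: it meets the x-axis at x = 0 (among the integer gridlines); the y-axis gridline crossings are at y ∈ {0, 2}.
(c) Matching integer coefficients to the picture gives p.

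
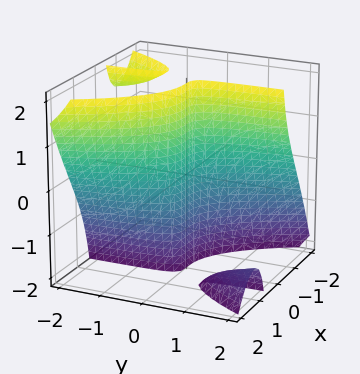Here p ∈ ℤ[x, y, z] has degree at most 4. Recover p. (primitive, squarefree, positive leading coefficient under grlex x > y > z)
First, there are 3 components. They look like related sheets of one shape, so recover p as a whole.
Next, the degree is 3 — no degree-2 surface has this shape.
Next, against the integer gridlines: it crosses the y-axis at the gridline y = 0; every point of the z-axis in the box is on the surface.
Finally, assembling these constraints gives the stated polynomial.

x^3 + x*y*z + y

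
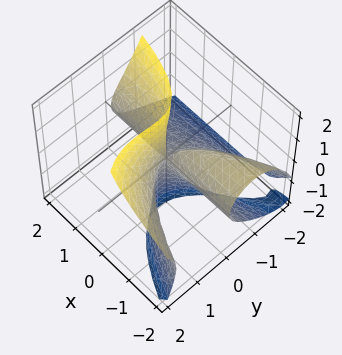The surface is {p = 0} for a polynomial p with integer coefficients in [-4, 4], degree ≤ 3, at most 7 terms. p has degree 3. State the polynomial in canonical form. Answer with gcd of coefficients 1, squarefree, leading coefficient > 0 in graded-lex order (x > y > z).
2*x*z^2 + 2*y^3 - 2*y^2*z + 3*x*y + y*z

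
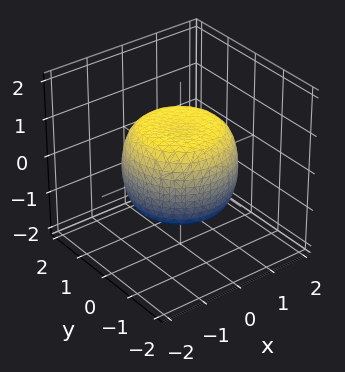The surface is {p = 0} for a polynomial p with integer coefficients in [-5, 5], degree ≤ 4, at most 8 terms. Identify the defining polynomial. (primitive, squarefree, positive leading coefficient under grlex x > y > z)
2*x^4 + 4*x^2*y^2 + 2*y^4 - 2*x^2 - 2*y^2 + 3*z^2 - 3

First, deg p = 4. A generic line meets the surface in up to 4 points.
Then, symmetries: every cross-section ⟂ z is a circle, so x, y appear only via x² + y².
Next, against the integer gridlines: a circular section at z = -1 has radius exactly 1; the z-axis gridline crossings are at z ∈ {-1, 1}.
Finally, matching integer coefficients to the picture gives p.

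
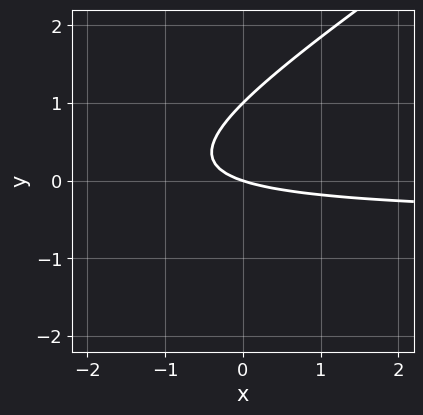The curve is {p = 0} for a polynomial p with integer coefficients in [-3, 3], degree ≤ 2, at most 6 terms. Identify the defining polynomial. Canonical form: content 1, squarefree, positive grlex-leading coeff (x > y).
2*x*y - 3*y^2 + x + 3*y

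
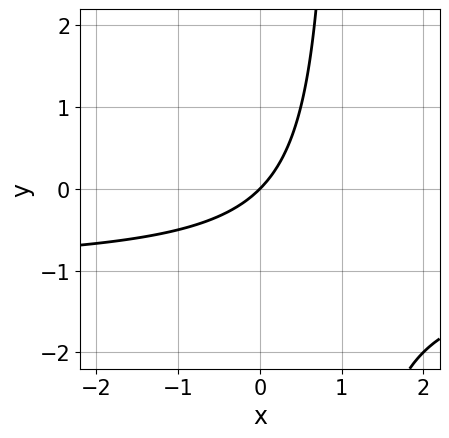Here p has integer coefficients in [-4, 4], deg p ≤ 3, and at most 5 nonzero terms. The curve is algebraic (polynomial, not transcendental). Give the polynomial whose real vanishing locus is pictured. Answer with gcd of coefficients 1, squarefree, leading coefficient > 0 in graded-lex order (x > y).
x*y + x - y

1. Degree: no degree-1 curve has this shape, so deg p = 2.
2. Checking where it meets the axes: it meets the y-axis at y = 0 (among the integer gridlines); one x-axis crossing is at x = 0.
3. These observations pin down the coefficients.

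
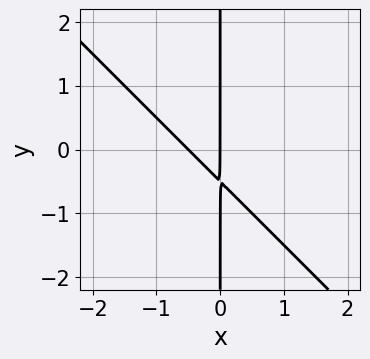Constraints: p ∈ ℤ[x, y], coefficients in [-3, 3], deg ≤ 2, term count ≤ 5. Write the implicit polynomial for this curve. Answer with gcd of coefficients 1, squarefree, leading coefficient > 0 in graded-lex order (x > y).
2*x^2 + 2*x*y + x

deg p = 2. A generic line meets the curve in up to 2 points.
Observable constraints: one x-axis crossing is at x = 0; the visible y-axis segment lies entirely on the curve.
These observations pin down the coefficients.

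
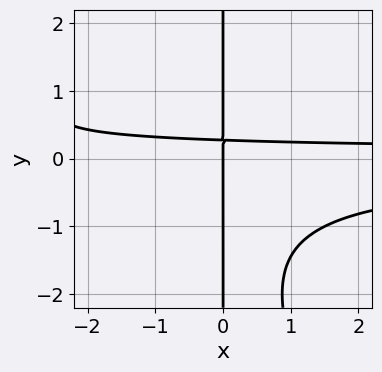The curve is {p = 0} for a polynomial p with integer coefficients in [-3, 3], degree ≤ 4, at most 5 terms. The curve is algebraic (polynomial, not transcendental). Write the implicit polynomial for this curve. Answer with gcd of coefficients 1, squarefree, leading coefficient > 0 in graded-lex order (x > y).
2*x^2*y^2 + x*y^3 + 2*x*y^2 + 3*x*y - x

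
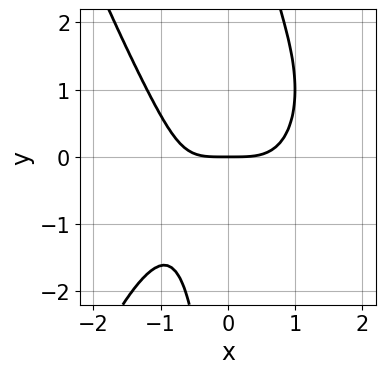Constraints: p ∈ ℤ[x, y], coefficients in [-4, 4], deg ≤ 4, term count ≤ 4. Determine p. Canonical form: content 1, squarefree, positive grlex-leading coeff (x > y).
2*x^4 + 2*x*y^2 - x*y - 3*y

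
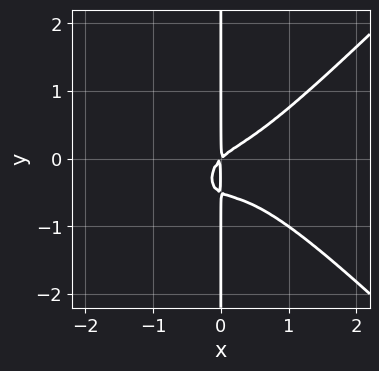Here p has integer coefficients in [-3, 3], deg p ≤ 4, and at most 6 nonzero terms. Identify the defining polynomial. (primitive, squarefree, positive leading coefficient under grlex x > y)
2*x^4 - 2*x^2*y^2 - 2*x*y^2 + x^2 - x*y

First, the degree is 4 — no degree-3 curve has this shape.
Next, from the visible intercepts: the visible y-axis segment lies entirely on the curve.
Finally, assembling these constraints gives the stated polynomial.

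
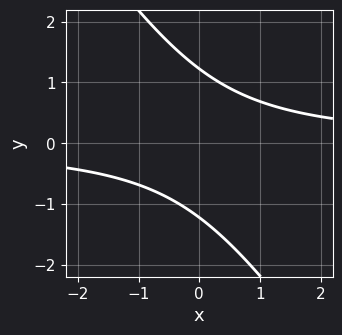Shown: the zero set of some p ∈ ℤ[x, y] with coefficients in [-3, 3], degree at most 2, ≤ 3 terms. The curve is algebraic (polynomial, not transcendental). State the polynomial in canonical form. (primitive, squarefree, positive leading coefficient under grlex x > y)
3*x*y + 2*y^2 - 3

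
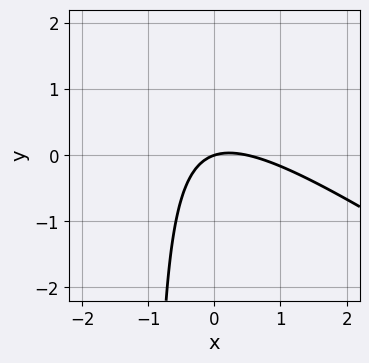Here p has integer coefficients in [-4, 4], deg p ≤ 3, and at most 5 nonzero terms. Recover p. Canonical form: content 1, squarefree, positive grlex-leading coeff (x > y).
2*x^2 + 3*x*y - x + 3*y

1. The degree is 2 — a generic line meets the curve in up to 2 points.
2. Observable constraints: it meets the x-axis at x = 0 (among the integer gridlines); it meets the y-axis at y = 0 (among the integer gridlines).
3. Assembling these constraints gives the stated polynomial.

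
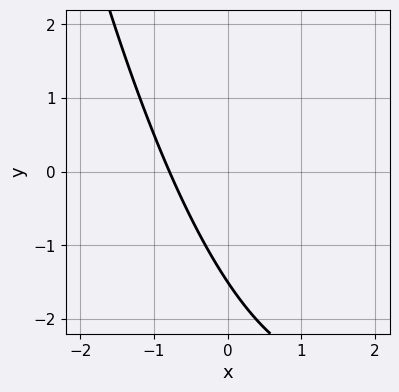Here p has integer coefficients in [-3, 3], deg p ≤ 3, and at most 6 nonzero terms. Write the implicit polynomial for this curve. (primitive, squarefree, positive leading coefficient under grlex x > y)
x^2 - 3*x - 2*y - 3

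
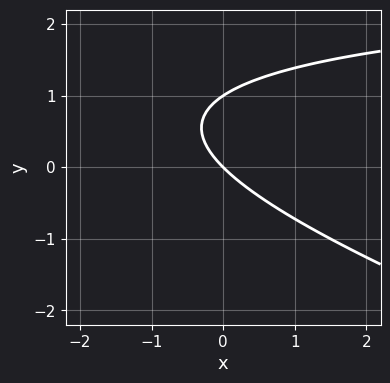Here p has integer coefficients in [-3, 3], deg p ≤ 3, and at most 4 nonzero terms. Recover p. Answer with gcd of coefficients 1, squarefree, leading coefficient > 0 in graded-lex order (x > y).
x*y + 3*y^2 - 3*x - 3*y

1. deg p = 2. A generic line meets the curve in up to 2 points.
2. Against the integer gridlines: the y-axis gridline crossings are at y ∈ {0, 1}; one x-axis crossing is at x = 0.
3. Solving for integer coefficients yields p as stated.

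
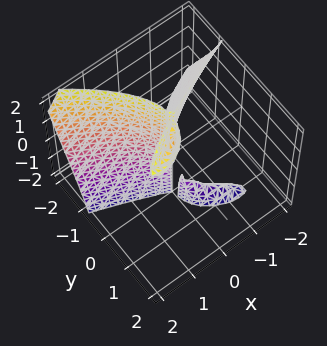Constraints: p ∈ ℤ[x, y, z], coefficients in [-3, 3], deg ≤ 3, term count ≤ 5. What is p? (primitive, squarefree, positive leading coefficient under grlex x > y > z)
x*y*z - y^3 - x^2

The picture has 3 separate pieces. Treating them together as one polynomial.
deg p = 3. The shape is more complex than any degree-2 surface.
From the axis intercepts and sections: it crosses the x-axis at the gridline x = 0; every point of the z-axis in the box is on the surface; it crosses the y-axis at the gridline y = 0.
These observations pin down the coefficients.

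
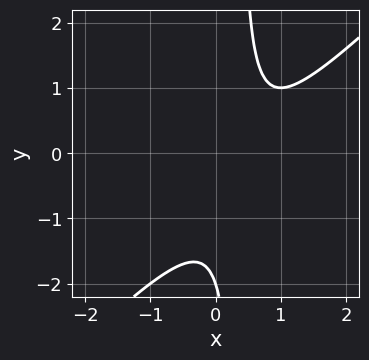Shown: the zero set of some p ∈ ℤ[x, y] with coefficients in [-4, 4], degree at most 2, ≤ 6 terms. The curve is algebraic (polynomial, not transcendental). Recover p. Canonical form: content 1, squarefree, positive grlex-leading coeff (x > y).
(a) deg p = 2. No degree-1 curve has this shape.
(b) From the axis intercepts and sections: it misses every integer gridline on the x-axis; it crosses the y-axis at the gridline y = -2.
(c) Fitting integer coefficients to these (and the overall shape) gives p.

3*x^2 - 3*x*y - 3*x + y + 2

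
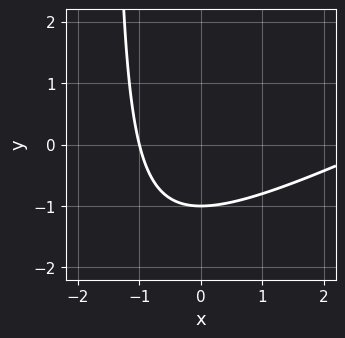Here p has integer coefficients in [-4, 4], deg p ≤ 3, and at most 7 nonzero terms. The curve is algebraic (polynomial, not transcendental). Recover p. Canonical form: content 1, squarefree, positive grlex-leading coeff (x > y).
1. Degree: the shape is more complex than any degree-1 curve, so deg p = 2.
2. Observable constraints: one x-axis crossing is at x = -1; it crosses the y-axis at the gridline y = -1.
3. Solving for integer coefficients yields p as stated.

x^2 - 2*x*y - 2*x - 3*y - 3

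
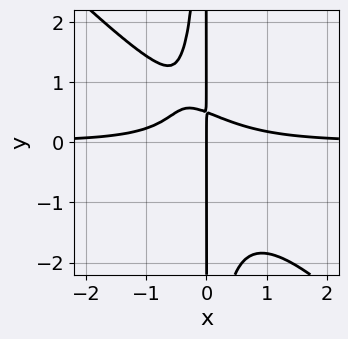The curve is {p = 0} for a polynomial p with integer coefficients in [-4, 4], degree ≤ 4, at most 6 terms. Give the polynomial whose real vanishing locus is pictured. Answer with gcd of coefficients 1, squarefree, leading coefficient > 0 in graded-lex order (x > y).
1. deg p = 4. The shape is more complex than any degree-3 curve.
2. Against the integer gridlines: it crosses the x-axis at the gridline x = 0; the visible y-axis segment lies entirely on the curve.
3. Solving for integer coefficients yields p as stated.

3*x^3*y + 3*x^2*y^2 + 2*x*y - x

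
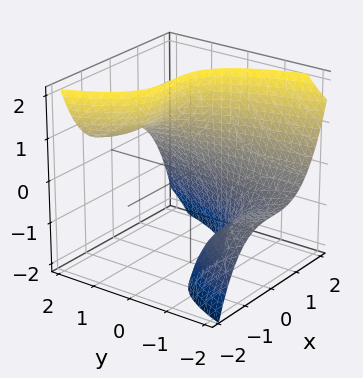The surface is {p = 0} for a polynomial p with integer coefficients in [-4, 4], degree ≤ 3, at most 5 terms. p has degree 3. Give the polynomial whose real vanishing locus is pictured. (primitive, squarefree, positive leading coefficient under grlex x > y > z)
x^3 + 2*y*z - 2

deg p = 3. A generic line meets the surface in up to 3 points.
Against the integer gridlines: no z-intercept at any integer in the box; the surface avoids every integer y-axis point in the box.
Matching integer coefficients to the picture gives p.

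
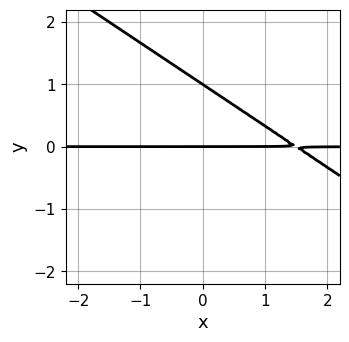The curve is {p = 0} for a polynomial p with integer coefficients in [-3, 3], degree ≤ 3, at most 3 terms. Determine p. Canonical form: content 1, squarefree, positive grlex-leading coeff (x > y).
(a) The degree is 2 — the shape is more complex than any degree-1 curve.
(b) From the axis intercepts and sections: the y-axis gridline crossings are at y ∈ {0, 1}; every point of the x-axis in the box is on the curve.
(c) Putting this together gives p.

2*x*y + 3*y^2 - 3*y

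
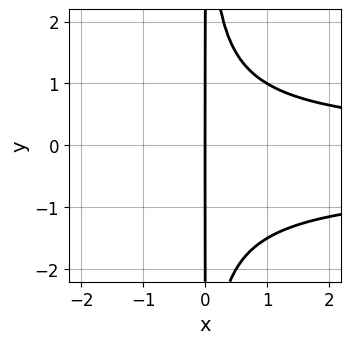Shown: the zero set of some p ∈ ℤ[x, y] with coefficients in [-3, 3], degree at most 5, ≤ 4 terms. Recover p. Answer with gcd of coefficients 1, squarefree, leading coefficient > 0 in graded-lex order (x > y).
(a) Degree: a generic line meets the curve in up to 4 points, so deg p = 4.
(b) Observable constraints: one x-axis crossing is at x = 0; the visible y-axis segment lies entirely on the curve.
(c) Matching integer coefficients to the picture gives p.

2*x^2*y^2 + x^2*y - 3*x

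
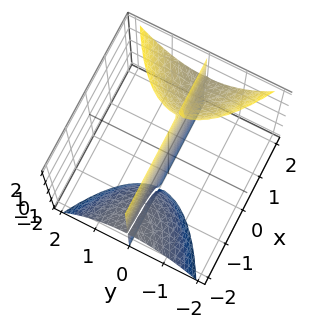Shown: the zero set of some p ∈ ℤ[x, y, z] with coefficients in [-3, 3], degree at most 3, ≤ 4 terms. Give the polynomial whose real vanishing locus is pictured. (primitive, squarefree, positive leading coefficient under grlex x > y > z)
1. The picture has 3 separate pieces.
2. Degree: a generic line meets the surface in up to 3 points, so deg p = 3.
3. Checking where it meets the axes: one y-axis crossing is at y = 0; every point of the x-axis in the box is on the surface.
4. Fitting integer coefficients to these (and the overall shape) gives p.

x*y*z - y^3 - y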